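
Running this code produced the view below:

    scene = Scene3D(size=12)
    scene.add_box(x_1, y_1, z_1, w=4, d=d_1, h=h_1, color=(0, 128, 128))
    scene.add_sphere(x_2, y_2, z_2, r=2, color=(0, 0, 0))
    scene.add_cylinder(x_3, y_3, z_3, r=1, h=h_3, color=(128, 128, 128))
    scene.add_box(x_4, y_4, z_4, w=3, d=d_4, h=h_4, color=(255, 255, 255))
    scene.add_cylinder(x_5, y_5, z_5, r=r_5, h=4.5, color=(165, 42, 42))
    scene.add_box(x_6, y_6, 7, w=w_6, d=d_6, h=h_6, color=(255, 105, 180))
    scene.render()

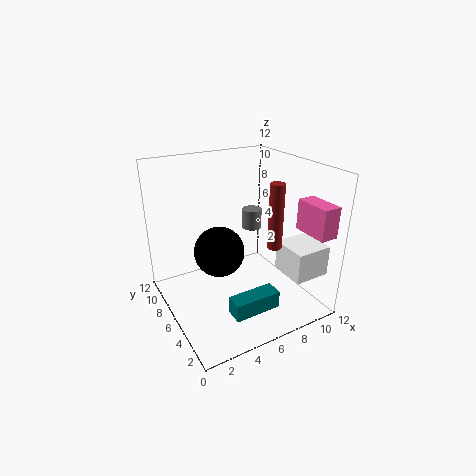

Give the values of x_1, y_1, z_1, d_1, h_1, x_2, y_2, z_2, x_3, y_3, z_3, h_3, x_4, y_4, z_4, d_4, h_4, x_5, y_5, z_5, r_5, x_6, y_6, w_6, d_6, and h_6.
x_1 = 4; y_1 = 2.5; z_1 = 0.5; d_1 = 1.5; h_1 = 1.5; x_2 = 4; y_2 = 5.5; z_2 = 5.5; x_3 = 10.5; y_3 = 11; z_3 = 4; h_3 = 2; x_4 = 8.5; y_4 = 1; z_4 = 3.5; d_4 = 3; h_4 = 2.5; x_5 = 6; y_5 = 1; z_5 = 7.5; r_5 = 0.5; x_6 = 10; y_6 = 0.5; w_6 = 1.5; d_6 = 3; h_6 = 2.5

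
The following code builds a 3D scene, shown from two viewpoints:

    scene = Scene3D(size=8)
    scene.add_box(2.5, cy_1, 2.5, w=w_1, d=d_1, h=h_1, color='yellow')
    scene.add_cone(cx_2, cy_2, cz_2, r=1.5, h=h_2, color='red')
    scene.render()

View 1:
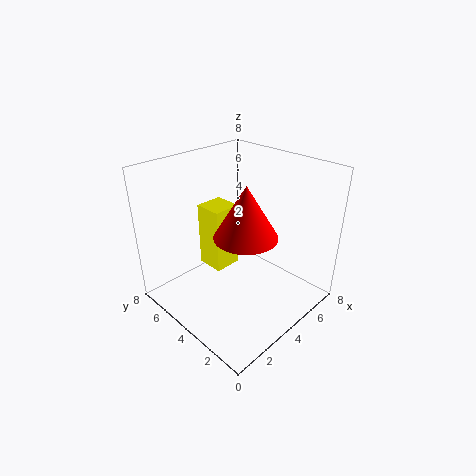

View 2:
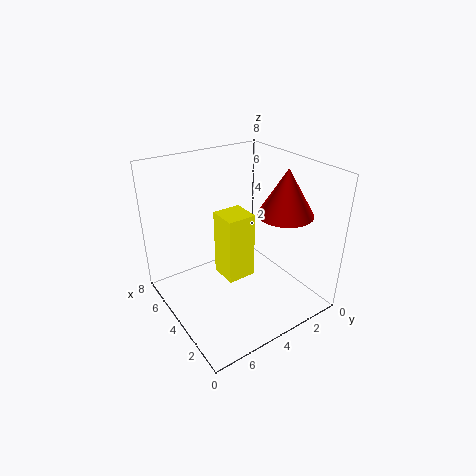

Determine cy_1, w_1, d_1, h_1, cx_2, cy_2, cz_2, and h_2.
cy_1 = 4, w_1 = 1.5, d_1 = 1.5, h_1 = 3.5, cx_2 = 2.5, cy_2 = 2, cz_2 = 5.5, h_2 = 2.5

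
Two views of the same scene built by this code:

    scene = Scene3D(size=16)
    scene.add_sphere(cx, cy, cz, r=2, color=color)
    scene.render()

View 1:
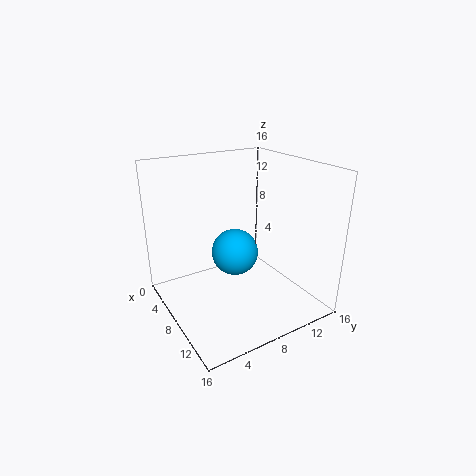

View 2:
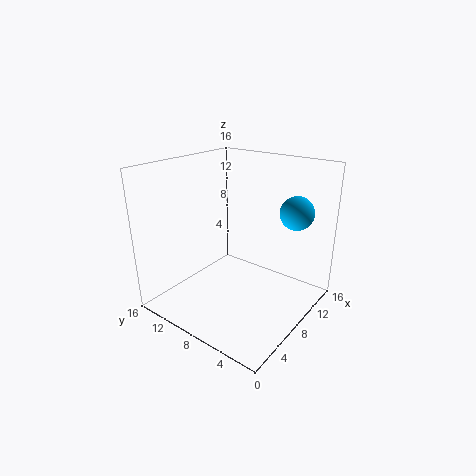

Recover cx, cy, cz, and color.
cx = 14
cy = 4
cz = 10
color = 'deepskyblue'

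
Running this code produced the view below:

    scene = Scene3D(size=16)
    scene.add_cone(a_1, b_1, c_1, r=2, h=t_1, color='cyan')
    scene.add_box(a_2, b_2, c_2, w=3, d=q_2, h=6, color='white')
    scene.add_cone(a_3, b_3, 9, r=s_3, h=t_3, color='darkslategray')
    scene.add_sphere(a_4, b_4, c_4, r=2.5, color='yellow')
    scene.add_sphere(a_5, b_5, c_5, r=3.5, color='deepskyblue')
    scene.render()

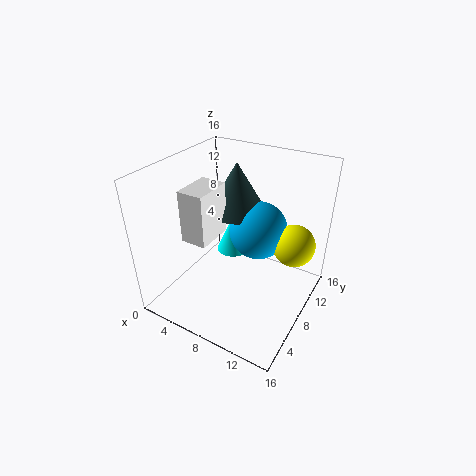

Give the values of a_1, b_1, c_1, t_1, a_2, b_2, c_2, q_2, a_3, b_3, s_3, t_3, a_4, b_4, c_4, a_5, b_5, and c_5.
a_1 = 5.5
b_1 = 11
c_1 = 4
t_1 = 4.5
a_2 = 2.5
b_2 = 5
c_2 = 7.5
q_2 = 4.5
a_3 = 5.5
b_3 = 12
s_3 = 3.5
t_3 = 6
a_4 = 13
b_4 = 12.5
c_4 = 6
a_5 = 8.5
b_5 = 12
c_5 = 7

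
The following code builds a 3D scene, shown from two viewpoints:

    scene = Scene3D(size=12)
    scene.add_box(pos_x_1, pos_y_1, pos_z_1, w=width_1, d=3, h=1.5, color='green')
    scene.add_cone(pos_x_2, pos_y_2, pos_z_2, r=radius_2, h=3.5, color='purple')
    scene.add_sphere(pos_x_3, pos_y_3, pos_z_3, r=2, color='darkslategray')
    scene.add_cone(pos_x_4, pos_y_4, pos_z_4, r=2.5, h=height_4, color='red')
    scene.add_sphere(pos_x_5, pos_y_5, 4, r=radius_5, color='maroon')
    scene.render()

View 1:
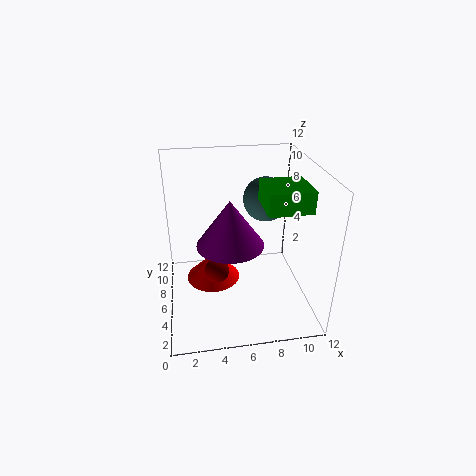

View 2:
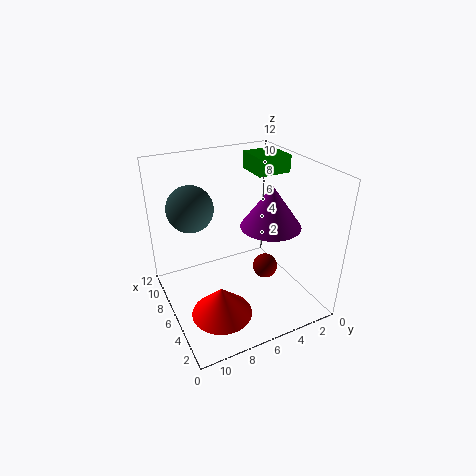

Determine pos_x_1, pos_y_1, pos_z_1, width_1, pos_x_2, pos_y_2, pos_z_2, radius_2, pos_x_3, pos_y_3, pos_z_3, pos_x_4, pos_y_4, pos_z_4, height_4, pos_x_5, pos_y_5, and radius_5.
pos_x_1 = 7, pos_y_1 = 0.5, pos_z_1 = 10.5, width_1 = 3, pos_x_2 = 5, pos_y_2 = 3.5, pos_z_2 = 7, radius_2 = 2.5, pos_x_3 = 9, pos_y_3 = 9, pos_z_3 = 8, pos_x_4 = 4, pos_y_4 = 8.5, pos_z_4 = 0.5, height_4 = 2.5, pos_x_5 = 4, pos_y_5 = 4.5, radius_5 = 1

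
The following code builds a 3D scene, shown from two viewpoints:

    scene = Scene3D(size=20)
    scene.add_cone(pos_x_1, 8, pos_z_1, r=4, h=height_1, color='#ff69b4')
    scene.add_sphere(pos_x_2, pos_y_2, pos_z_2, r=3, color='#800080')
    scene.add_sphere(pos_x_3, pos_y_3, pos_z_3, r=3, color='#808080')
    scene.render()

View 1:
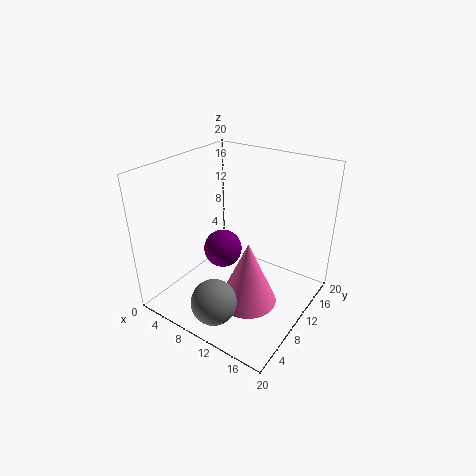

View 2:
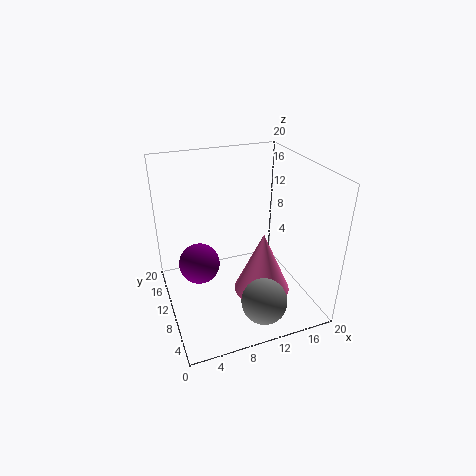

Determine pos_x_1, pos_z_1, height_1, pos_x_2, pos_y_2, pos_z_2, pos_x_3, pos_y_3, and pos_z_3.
pos_x_1 = 13; pos_z_1 = 2; height_1 = 9; pos_x_2 = 5; pos_y_2 = 13; pos_z_2 = 5; pos_x_3 = 11; pos_y_3 = 3; pos_z_3 = 4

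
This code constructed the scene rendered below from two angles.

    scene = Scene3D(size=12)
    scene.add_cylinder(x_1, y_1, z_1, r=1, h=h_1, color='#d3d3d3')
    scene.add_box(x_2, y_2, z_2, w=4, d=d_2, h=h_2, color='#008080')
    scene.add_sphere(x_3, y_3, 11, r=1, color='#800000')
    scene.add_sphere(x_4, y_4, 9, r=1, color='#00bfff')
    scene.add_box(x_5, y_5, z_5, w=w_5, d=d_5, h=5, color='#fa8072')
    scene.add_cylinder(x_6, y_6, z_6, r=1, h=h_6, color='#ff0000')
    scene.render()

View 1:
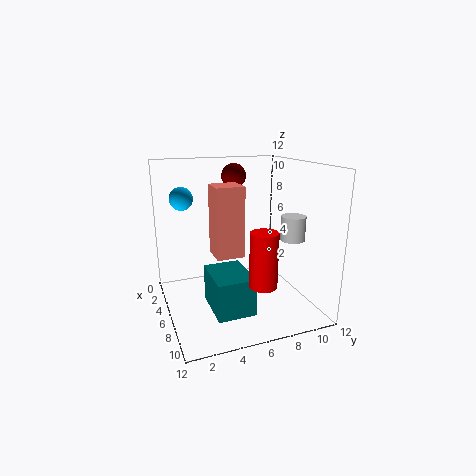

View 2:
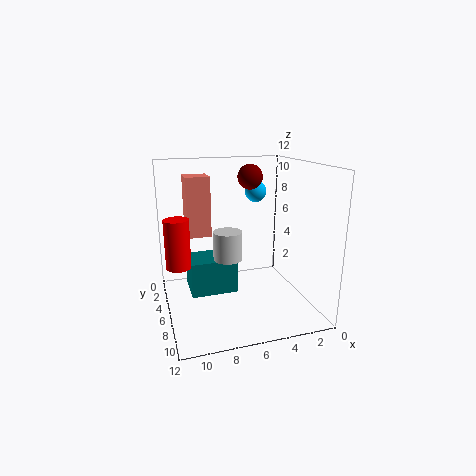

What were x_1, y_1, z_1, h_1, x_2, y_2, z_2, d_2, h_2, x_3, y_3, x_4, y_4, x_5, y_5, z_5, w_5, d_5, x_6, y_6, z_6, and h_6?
x_1 = 8
y_1 = 10
z_1 = 6
h_1 = 2
x_2 = 6
y_2 = 3
z_2 = 1
d_2 = 3
h_2 = 3
x_3 = 5
y_3 = 6
x_4 = 3
y_4 = 2
x_5 = 8
y_5 = 3
z_5 = 6
w_5 = 2
d_5 = 2
x_6 = 11
y_6 = 6
z_6 = 4
h_6 = 4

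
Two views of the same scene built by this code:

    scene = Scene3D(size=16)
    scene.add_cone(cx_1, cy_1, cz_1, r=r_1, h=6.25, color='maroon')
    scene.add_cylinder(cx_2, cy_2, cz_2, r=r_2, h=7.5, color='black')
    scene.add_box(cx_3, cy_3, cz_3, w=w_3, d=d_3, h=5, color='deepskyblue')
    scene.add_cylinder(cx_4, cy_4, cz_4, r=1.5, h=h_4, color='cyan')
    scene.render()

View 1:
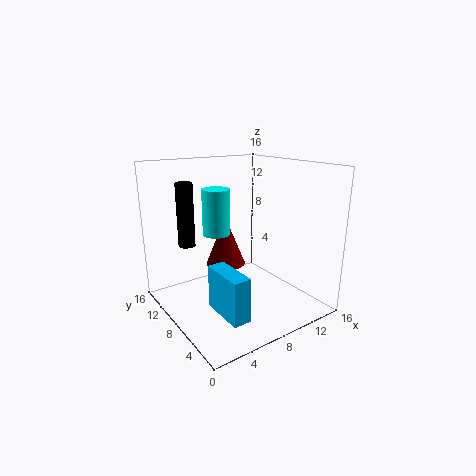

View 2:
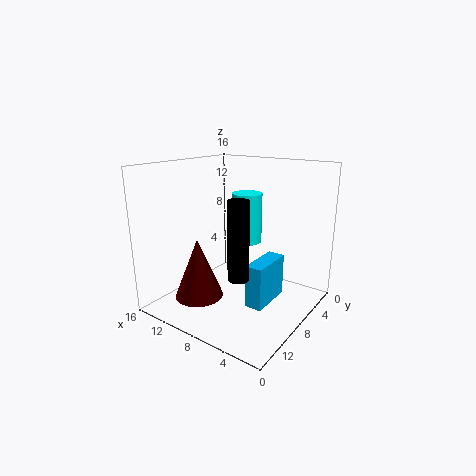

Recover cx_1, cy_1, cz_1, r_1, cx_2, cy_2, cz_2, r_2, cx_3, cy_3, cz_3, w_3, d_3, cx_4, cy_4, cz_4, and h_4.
cx_1 = 9.5, cy_1 = 13, cz_1 = 2.75, r_1 = 2.5, cx_2 = 4.25, cy_2 = 13.25, cz_2 = 6.25, r_2 = 1, cx_3 = 4.5, cy_3 = 3.5, cz_3 = 0.25, w_3 = 2, d_3 = 5.25, cx_4 = 6, cy_4 = 9.25, cz_4 = 8.5, h_4 = 5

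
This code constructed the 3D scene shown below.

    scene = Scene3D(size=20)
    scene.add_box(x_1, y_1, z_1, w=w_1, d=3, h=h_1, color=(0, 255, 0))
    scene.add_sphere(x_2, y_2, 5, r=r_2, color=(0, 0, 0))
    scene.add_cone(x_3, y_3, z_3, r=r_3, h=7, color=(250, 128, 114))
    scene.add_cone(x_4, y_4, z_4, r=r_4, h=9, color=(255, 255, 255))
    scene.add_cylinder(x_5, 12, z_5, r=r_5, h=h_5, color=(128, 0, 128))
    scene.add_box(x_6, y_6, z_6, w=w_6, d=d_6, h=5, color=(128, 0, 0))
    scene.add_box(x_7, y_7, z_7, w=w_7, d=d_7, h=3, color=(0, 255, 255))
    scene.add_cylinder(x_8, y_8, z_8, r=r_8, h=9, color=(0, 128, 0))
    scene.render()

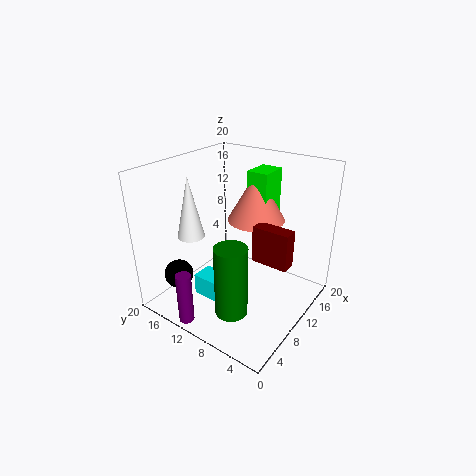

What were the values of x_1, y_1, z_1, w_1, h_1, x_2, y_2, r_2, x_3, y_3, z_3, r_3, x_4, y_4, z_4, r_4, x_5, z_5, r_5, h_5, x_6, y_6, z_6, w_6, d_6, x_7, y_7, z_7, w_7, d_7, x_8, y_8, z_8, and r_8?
x_1 = 12; y_1 = 7; z_1 = 12; w_1 = 4; h_1 = 7; x_2 = 4; y_2 = 16; r_2 = 2; x_3 = 13; y_3 = 9; z_3 = 12; r_3 = 4; x_4 = 8; y_4 = 17; z_4 = 9; r_4 = 2; x_5 = 1; z_5 = 1; r_5 = 1; h_5 = 7; x_6 = 9; y_6 = 2; z_6 = 8; w_6 = 2; d_6 = 5; x_7 = 5; y_7 = 10; z_7 = 2; w_7 = 3; d_7 = 4; x_8 = 3; y_8 = 6; z_8 = 4; r_8 = 2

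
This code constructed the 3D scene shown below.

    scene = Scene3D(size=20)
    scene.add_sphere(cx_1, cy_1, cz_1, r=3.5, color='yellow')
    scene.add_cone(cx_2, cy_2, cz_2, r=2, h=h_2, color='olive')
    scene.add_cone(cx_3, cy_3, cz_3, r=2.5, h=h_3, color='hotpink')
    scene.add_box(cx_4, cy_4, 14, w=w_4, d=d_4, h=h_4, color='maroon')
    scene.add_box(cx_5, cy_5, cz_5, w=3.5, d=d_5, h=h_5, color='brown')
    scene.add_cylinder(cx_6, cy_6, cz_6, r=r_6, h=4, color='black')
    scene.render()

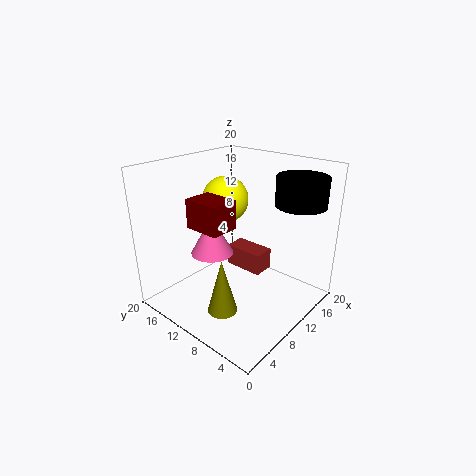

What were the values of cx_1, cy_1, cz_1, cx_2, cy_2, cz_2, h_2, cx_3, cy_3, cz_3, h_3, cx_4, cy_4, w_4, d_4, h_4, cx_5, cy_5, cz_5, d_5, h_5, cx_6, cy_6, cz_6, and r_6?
cx_1 = 13.5
cy_1 = 15.5
cz_1 = 13.5
cx_2 = 5
cy_2 = 8.5
cz_2 = 1.5
h_2 = 7.5
cx_3 = 3.5
cy_3 = 8.5
cz_3 = 11
h_3 = 4.5
cx_4 = 2
cy_4 = 6.5
w_4 = 3.5
d_4 = 4.5
h_4 = 3.5
cx_5 = 15.5
cy_5 = 10.5
cz_5 = 1
d_5 = 6.5
h_5 = 3.5
cx_6 = 16
cy_6 = 4
cz_6 = 14.5
r_6 = 3.5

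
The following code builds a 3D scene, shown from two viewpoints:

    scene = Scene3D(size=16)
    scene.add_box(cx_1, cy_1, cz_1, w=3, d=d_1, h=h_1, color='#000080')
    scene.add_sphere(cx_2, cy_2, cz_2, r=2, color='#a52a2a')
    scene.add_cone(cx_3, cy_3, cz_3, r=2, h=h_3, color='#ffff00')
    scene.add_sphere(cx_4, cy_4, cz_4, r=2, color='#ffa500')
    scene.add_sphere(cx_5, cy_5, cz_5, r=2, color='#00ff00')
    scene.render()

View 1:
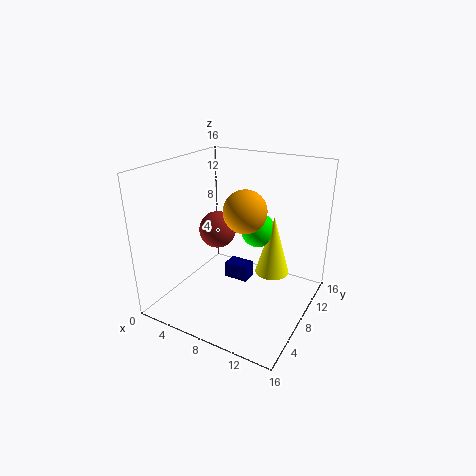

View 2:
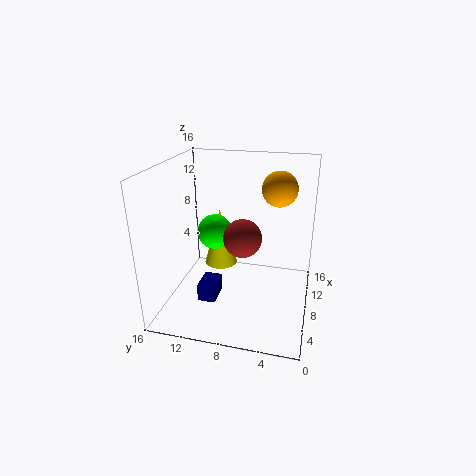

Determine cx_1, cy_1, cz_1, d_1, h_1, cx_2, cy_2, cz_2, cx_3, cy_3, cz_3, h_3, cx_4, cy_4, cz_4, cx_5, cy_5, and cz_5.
cx_1 = 5; cy_1 = 10; cz_1 = 1; d_1 = 2; h_1 = 2; cx_2 = 6; cy_2 = 7; cz_2 = 9; cx_3 = 11; cy_3 = 11; cz_3 = 3; h_3 = 7; cx_4 = 11; cy_4 = 4; cz_4 = 13; cx_5 = 9; cy_5 = 11; cz_5 = 8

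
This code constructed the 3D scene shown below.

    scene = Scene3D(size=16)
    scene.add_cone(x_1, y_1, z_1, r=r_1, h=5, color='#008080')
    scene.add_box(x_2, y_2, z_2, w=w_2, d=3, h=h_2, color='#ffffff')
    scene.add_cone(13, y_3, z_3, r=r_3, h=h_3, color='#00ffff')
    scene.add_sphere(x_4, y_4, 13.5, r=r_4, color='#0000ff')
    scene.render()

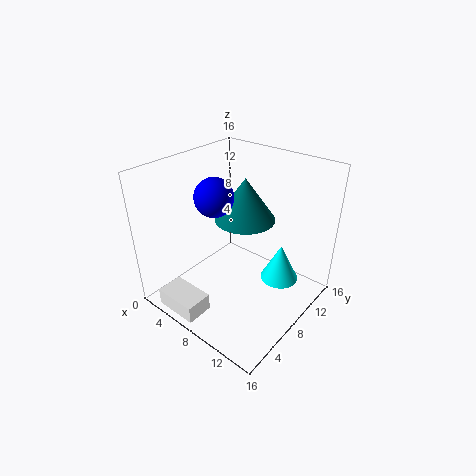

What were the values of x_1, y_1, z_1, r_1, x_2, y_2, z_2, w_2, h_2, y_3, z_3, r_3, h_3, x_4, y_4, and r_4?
x_1 = 7
y_1 = 10.5
z_1 = 9
r_1 = 3.5
x_2 = 2.5
y_2 = 0.5
z_2 = 0.5
w_2 = 5
h_2 = 2
y_3 = 9
z_3 = 4.5
r_3 = 2
h_3 = 4
x_4 = 7
y_4 = 5.5
r_4 = 2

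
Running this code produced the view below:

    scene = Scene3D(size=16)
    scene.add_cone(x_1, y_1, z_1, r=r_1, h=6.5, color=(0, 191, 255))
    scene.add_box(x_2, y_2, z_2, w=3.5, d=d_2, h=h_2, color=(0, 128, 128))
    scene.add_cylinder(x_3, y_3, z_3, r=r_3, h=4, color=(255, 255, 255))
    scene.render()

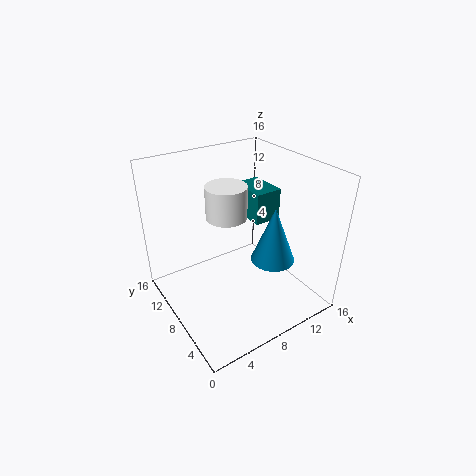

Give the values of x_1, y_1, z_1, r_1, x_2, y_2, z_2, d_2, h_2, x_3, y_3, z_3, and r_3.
x_1 = 11.5
y_1 = 6
z_1 = 5
r_1 = 2.5
x_2 = 12.5
y_2 = 10.5
z_2 = 7
d_2 = 5
h_2 = 4
x_3 = 9
y_3 = 12
z_3 = 8.5
r_3 = 2.5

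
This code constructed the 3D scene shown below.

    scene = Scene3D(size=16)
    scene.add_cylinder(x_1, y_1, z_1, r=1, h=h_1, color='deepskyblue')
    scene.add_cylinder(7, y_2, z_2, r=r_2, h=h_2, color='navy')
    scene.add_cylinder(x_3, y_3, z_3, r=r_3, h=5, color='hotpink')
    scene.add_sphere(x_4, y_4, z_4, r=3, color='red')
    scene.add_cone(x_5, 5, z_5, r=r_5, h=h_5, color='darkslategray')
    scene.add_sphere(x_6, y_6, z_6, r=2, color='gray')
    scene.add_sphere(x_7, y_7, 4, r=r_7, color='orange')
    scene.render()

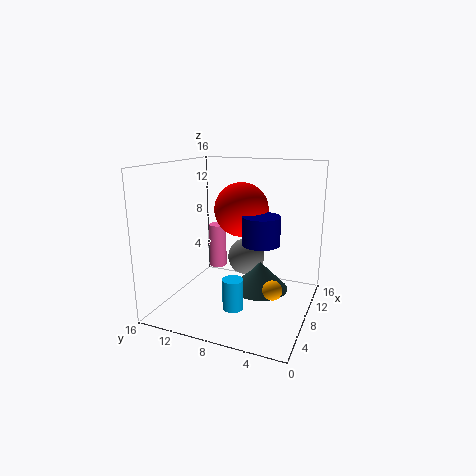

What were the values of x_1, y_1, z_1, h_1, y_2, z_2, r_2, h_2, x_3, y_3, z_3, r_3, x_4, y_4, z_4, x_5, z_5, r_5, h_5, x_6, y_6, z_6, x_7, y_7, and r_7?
x_1 = 2
y_1 = 6
z_1 = 3
h_1 = 3
y_2 = 5
z_2 = 8
r_2 = 2
h_2 = 3
x_3 = 9
y_3 = 11
z_3 = 4
r_3 = 1
x_4 = 9
y_4 = 8
z_4 = 11
x_5 = 7
z_5 = 3
r_5 = 3
h_5 = 3
x_6 = 8
y_6 = 7
z_6 = 6
x_7 = 5
y_7 = 3
r_7 = 1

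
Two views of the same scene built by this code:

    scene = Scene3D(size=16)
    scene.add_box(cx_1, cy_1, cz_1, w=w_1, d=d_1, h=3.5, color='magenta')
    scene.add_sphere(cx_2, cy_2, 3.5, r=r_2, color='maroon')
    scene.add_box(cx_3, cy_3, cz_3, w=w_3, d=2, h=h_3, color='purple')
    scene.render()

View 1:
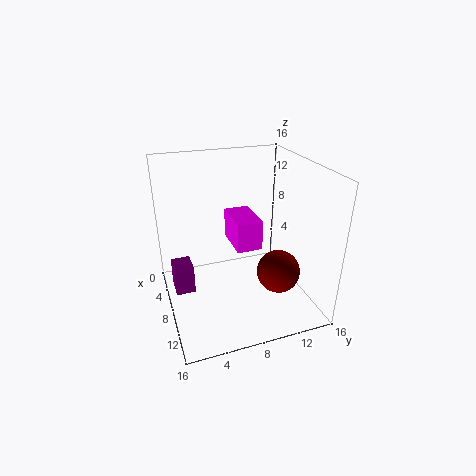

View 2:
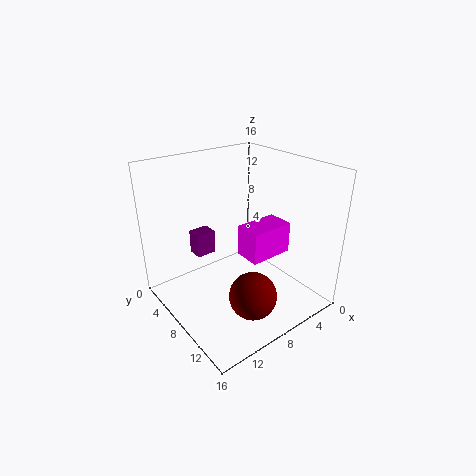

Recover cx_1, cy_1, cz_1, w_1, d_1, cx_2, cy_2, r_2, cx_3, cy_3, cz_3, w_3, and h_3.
cx_1 = 3, cy_1 = 8, cz_1 = 6, w_1 = 5, d_1 = 3, cx_2 = 9.5, cy_2 = 12.5, r_2 = 2.5, cx_3 = 7.5, cy_3 = 0.5, cz_3 = 3.5, w_3 = 2.5, h_3 = 3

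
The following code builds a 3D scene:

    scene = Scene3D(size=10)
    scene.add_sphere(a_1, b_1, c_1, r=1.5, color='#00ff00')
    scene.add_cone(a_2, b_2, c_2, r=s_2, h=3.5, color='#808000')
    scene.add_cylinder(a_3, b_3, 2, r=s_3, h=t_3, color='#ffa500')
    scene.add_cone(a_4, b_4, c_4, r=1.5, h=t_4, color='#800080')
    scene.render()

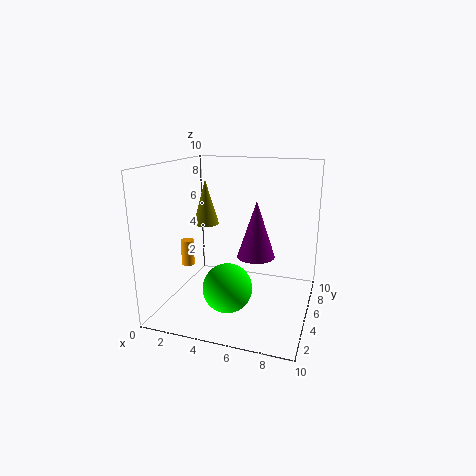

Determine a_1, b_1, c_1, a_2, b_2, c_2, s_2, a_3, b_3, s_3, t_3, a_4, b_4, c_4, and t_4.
a_1 = 5.5; b_1 = 1.5; c_1 = 3; a_2 = 1.5; b_2 = 7.5; c_2 = 5; s_2 = 1; a_3 = 0.5; b_3 = 6; s_3 = 0.5; t_3 = 2; a_4 = 5.5; b_4 = 8; c_4 = 2.5; t_4 = 4.5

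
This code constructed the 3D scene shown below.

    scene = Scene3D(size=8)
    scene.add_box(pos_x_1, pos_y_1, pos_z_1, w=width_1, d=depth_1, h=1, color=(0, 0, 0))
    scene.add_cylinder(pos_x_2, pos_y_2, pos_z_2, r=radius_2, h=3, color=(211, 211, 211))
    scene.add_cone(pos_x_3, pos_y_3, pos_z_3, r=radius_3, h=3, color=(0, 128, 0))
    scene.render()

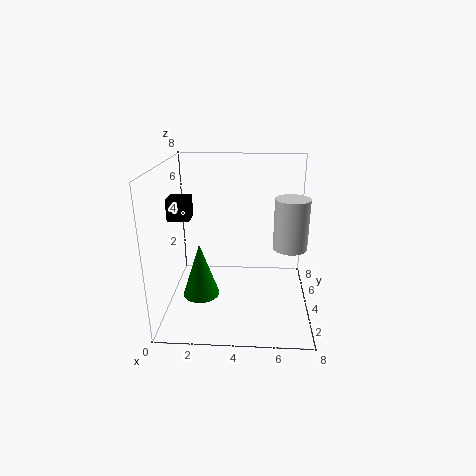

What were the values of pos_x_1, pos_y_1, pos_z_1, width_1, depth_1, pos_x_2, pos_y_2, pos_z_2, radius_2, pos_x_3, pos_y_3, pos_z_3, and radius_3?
pos_x_1 = 1
pos_y_1 = 1
pos_z_1 = 6
width_1 = 1
depth_1 = 1
pos_x_2 = 7
pos_y_2 = 5
pos_z_2 = 3
radius_2 = 1
pos_x_3 = 2
pos_y_3 = 3
pos_z_3 = 1
radius_3 = 1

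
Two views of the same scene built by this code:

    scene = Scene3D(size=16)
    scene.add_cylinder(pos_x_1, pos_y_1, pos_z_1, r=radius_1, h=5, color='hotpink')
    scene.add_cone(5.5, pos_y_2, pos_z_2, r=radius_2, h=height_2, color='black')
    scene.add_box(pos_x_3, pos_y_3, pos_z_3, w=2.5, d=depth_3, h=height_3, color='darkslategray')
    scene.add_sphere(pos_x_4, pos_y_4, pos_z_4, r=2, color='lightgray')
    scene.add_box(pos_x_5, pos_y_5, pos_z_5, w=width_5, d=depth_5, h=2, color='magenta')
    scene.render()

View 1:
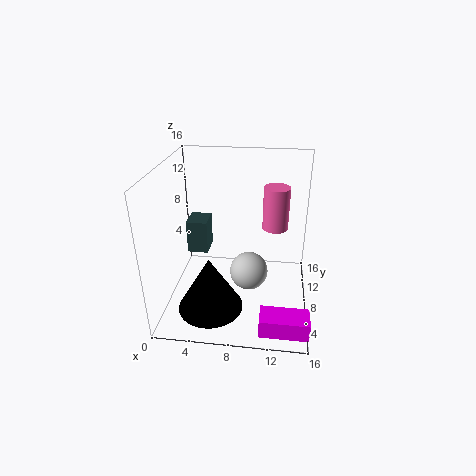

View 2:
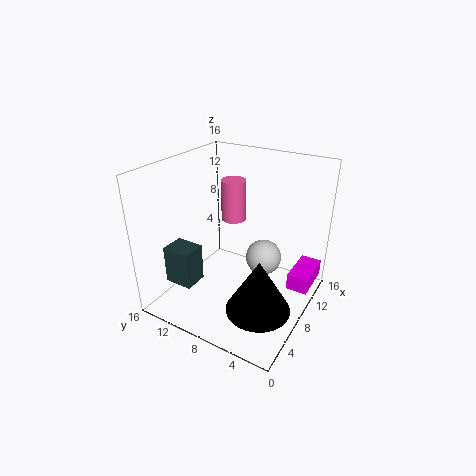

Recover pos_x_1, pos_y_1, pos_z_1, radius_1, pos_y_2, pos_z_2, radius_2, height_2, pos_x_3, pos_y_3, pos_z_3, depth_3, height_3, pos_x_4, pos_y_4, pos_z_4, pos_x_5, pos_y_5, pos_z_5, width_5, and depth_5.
pos_x_1 = 12; pos_y_1 = 11; pos_z_1 = 8; radius_1 = 1.5; pos_y_2 = 4; pos_z_2 = 1.5; radius_2 = 3.5; height_2 = 6; pos_x_3 = 1.5; pos_y_3 = 10; pos_z_3 = 4.5; depth_3 = 3; height_3 = 4; pos_x_4 = 9.5; pos_y_4 = 5.5; pos_z_4 = 5.5; pos_x_5 = 11; pos_y_5 = 0.5; pos_z_5 = 1; width_5 = 5; depth_5 = 2.5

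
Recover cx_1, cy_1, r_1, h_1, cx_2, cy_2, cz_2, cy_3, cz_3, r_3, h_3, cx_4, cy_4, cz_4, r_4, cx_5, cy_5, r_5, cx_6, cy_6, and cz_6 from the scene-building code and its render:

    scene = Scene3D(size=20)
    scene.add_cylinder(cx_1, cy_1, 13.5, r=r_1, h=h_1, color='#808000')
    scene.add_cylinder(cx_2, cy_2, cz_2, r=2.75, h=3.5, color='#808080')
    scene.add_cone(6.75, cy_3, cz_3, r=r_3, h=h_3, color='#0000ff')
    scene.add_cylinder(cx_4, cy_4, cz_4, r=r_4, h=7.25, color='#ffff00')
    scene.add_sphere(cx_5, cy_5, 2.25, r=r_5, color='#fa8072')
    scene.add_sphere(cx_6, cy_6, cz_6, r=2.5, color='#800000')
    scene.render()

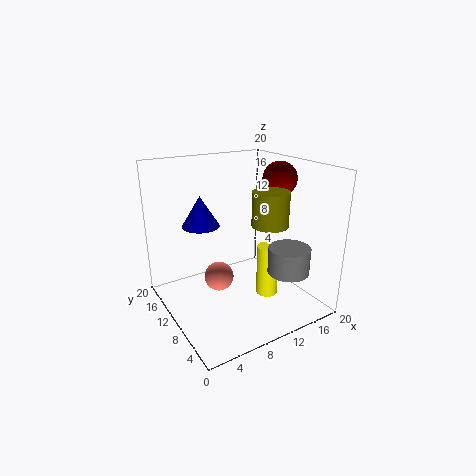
cx_1 = 11, cy_1 = 4.25, r_1 = 2.25, h_1 = 4.25, cx_2 = 14, cy_2 = 3.75, cz_2 = 6.5, cy_3 = 15, cz_3 = 10.75, r_3 = 2.75, h_3 = 4.5, cx_4 = 13, cy_4 = 7, cz_4 = 2, r_4 = 1.5, cx_5 = 9, cy_5 = 14, r_5 = 2.25, cx_6 = 17.5, cy_6 = 10.75, cz_6 = 17.25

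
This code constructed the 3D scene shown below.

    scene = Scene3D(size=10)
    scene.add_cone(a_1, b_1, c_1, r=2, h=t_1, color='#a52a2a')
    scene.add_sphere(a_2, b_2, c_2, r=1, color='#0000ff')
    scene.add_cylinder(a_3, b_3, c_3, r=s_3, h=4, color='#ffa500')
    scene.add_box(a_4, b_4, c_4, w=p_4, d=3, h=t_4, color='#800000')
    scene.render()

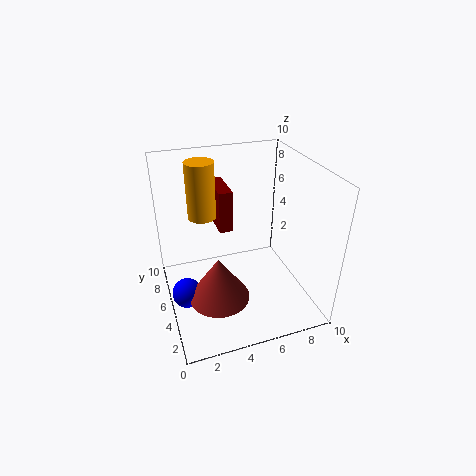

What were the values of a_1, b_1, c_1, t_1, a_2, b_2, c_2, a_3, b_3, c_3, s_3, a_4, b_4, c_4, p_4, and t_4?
a_1 = 3, b_1 = 3, c_1 = 2, t_1 = 3, a_2 = 1, b_2 = 4, c_2 = 2, a_3 = 3, b_3 = 7, c_3 = 6, s_3 = 1, a_4 = 4, b_4 = 6, c_4 = 5, p_4 = 1, t_4 = 3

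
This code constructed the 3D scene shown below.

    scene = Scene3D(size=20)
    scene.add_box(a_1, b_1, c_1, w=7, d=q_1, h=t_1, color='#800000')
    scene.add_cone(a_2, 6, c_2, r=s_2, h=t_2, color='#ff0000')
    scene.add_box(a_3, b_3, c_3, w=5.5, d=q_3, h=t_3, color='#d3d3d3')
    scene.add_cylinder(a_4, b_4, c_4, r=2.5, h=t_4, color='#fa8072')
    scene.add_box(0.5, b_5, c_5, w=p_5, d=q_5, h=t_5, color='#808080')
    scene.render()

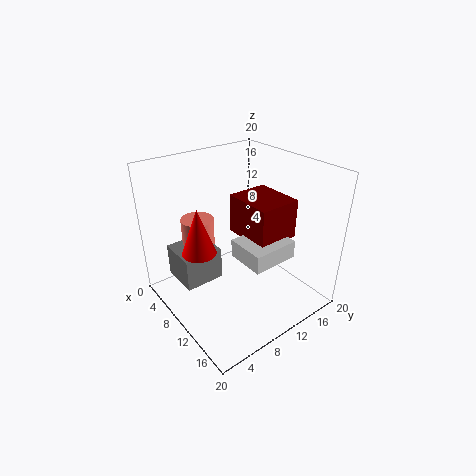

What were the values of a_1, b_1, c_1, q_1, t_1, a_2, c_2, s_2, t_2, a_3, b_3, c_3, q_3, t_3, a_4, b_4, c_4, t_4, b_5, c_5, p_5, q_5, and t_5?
a_1 = 7.5
b_1 = 10.5
c_1 = 10
q_1 = 6
t_1 = 5.5
a_2 = 6
c_2 = 7
s_2 = 2.5
t_2 = 7
a_3 = 10.5
b_3 = 8.5
c_3 = 8
q_3 = 6.5
t_3 = 2.5
a_4 = 2.5
b_4 = 8
c_4 = 5.5
t_4 = 5
b_5 = 3.5
c_5 = 1.5
p_5 = 6
q_5 = 6
t_5 = 5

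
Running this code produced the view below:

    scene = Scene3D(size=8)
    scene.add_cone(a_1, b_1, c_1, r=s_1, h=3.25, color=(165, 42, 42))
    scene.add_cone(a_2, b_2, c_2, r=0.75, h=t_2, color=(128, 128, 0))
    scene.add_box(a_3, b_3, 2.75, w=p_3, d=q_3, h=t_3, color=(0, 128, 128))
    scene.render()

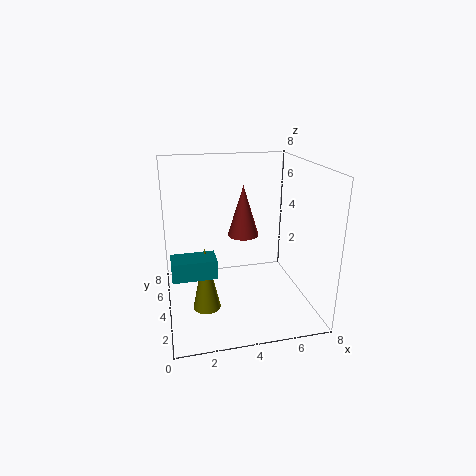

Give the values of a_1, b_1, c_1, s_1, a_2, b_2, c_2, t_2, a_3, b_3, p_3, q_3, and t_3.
a_1 = 5, b_1 = 6.75, c_1 = 3, s_1 = 1, a_2 = 2, b_2 = 3, c_2 = 0.5, t_2 = 3.5, a_3 = 0.25, b_3 = 2, p_3 = 2.25, q_3 = 1.25, t_3 = 1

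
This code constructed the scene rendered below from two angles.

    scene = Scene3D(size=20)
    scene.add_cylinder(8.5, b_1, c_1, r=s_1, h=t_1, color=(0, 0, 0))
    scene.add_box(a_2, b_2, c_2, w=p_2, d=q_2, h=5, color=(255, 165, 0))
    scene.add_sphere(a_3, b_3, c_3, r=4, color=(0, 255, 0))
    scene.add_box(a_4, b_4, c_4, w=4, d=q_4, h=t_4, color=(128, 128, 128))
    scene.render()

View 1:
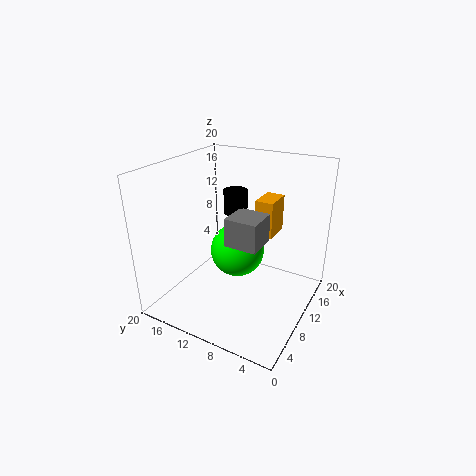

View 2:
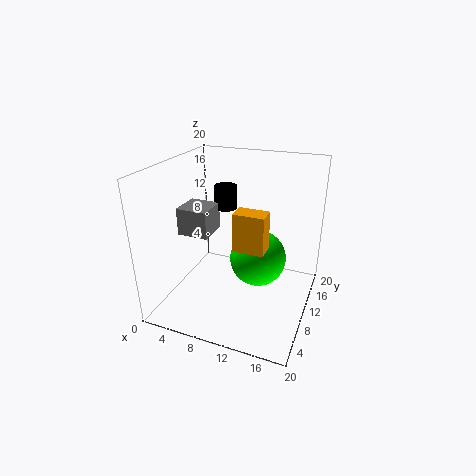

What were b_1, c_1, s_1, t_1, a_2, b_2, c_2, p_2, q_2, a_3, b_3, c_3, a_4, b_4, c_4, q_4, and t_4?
b_1 = 9.5
c_1 = 14.5
s_1 = 1.5
t_1 = 3
a_2 = 11
b_2 = 5.5
c_2 = 10.5
p_2 = 4
q_2 = 2.5
a_3 = 12.5
b_3 = 11.5
c_3 = 6.5
a_4 = 4
b_4 = 4.5
c_4 = 12
q_4 = 4
t_4 = 3.5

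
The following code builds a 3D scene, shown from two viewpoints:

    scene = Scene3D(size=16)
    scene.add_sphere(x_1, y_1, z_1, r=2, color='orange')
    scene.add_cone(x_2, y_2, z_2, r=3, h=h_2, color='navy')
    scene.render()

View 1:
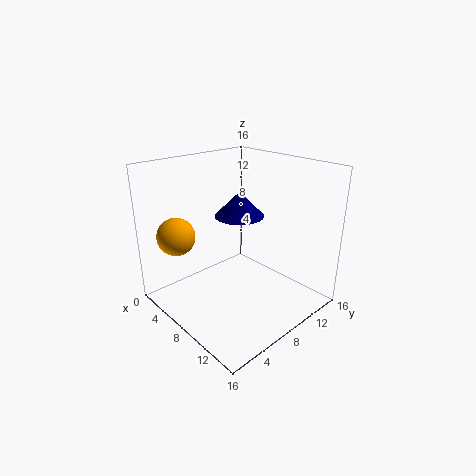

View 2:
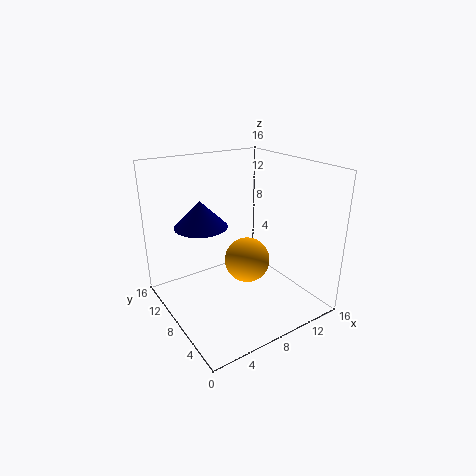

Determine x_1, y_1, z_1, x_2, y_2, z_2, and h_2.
x_1 = 5
y_1 = 2
z_1 = 9
x_2 = 5
y_2 = 11
z_2 = 9
h_2 = 3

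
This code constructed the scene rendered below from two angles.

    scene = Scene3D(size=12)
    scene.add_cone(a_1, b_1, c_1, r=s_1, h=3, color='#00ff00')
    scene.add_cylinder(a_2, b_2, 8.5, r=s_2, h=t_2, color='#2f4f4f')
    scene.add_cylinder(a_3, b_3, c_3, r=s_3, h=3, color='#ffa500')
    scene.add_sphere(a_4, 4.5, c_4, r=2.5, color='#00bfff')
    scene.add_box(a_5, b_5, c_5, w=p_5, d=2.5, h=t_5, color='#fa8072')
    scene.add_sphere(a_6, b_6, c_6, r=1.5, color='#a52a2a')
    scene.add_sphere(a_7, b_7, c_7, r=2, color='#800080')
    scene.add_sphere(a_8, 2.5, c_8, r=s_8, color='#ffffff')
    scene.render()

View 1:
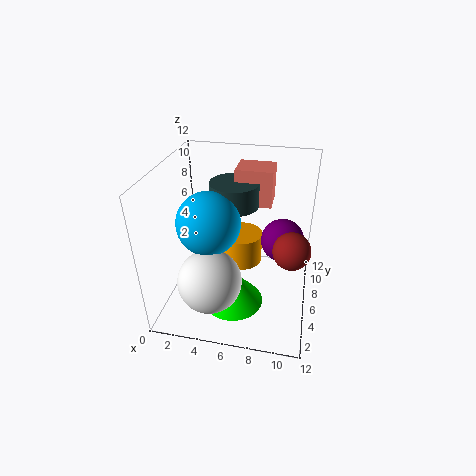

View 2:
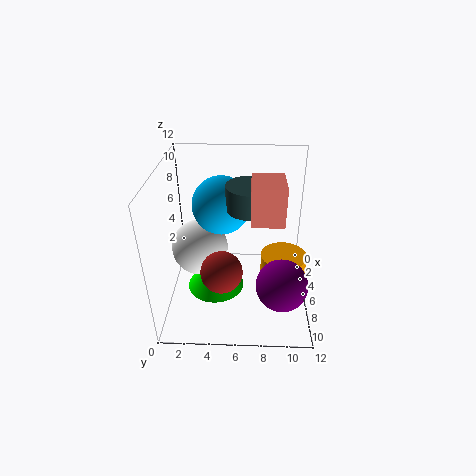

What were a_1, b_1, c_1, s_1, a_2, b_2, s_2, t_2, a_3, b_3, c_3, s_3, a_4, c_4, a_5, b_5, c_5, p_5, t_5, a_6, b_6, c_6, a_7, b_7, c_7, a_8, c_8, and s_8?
a_1 = 6
b_1 = 4
c_1 = 1
s_1 = 2.5
a_2 = 5.5
b_2 = 7
s_2 = 2
t_2 = 2
a_3 = 5.5
b_3 = 10
c_3 = 1
s_3 = 2
a_4 = 4
c_4 = 8
a_5 = 5.5
b_5 = 7
c_5 = 8.5
p_5 = 3
t_5 = 3
a_6 = 10.5
b_6 = 5
c_6 = 6
a_7 = 9.5
b_7 = 9.5
c_7 = 4
a_8 = 4.5
c_8 = 4
s_8 = 2.5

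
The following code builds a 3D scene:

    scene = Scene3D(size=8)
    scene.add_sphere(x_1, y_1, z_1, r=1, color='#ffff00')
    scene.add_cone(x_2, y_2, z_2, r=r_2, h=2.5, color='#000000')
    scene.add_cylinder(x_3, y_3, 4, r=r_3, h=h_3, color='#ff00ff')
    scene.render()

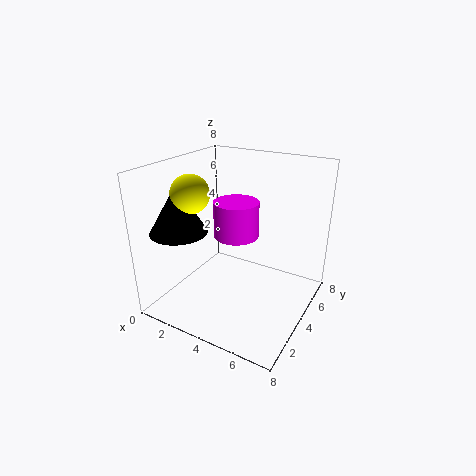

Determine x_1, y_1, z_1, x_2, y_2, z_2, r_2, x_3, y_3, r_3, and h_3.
x_1 = 2.25, y_1 = 2.25, z_1 = 6.75, x_2 = 1.75, y_2 = 1.75, z_2 = 4.75, r_2 = 1.5, x_3 = 3.75, y_3 = 4.25, r_3 = 1.25, h_3 = 2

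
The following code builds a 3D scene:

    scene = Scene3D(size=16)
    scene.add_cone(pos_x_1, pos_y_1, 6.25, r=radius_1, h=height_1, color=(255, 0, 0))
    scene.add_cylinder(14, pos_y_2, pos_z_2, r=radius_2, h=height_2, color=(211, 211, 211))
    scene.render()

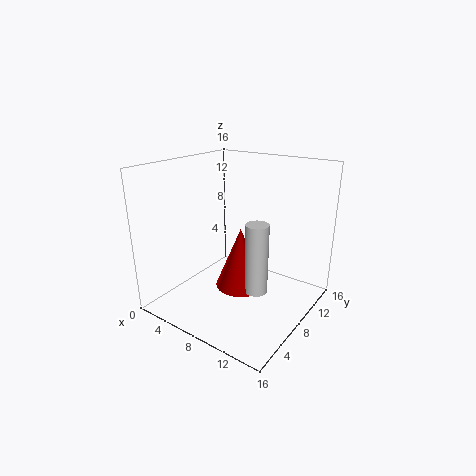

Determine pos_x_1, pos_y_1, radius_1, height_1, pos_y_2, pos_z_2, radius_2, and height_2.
pos_x_1 = 12; pos_y_1 = 2.75; radius_1 = 2.25; height_1 = 5.5; pos_y_2 = 2.25; pos_z_2 = 6.5; radius_2 = 1; height_2 = 6.25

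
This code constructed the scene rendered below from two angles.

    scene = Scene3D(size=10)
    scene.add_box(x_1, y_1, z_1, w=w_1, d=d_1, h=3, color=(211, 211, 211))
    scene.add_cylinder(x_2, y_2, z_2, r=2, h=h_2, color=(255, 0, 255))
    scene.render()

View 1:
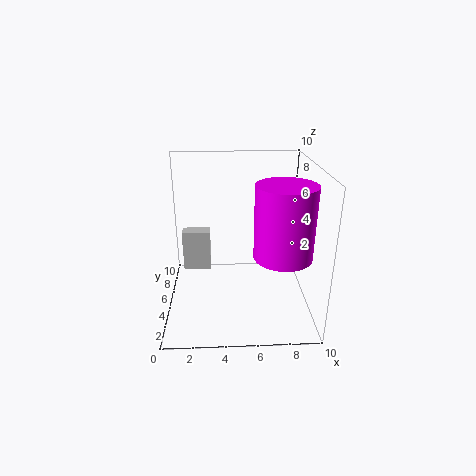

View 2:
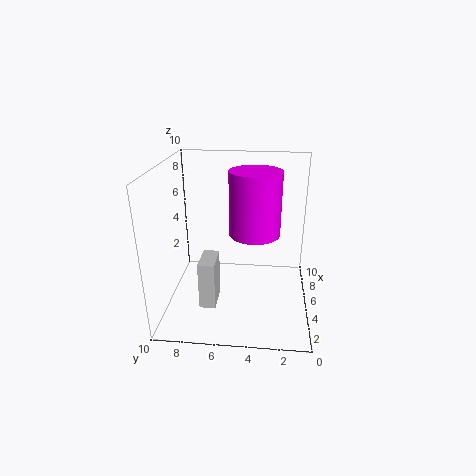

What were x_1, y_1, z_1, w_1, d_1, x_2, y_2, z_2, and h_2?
x_1 = 1; y_1 = 6; z_1 = 2; w_1 = 2; d_1 = 1; x_2 = 8; y_2 = 4; z_2 = 4; h_2 = 5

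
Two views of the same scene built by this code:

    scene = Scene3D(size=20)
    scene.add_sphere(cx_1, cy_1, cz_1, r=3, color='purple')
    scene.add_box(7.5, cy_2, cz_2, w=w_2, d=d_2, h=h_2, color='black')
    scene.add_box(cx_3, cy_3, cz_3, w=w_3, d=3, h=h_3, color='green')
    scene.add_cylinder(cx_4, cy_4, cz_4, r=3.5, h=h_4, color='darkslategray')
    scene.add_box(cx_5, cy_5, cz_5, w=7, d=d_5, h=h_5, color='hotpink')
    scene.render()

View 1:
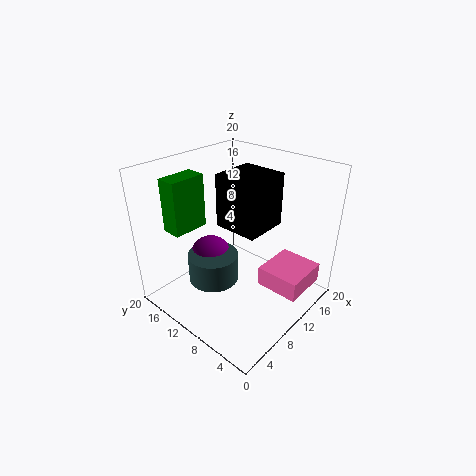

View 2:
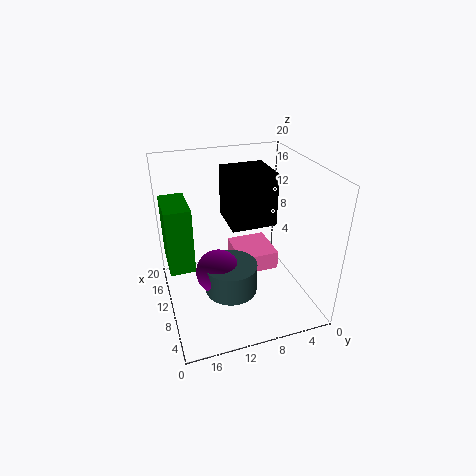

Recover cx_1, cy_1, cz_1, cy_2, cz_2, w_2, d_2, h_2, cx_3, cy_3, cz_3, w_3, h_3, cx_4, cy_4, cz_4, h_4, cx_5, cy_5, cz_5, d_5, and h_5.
cx_1 = 8; cy_1 = 13.5; cz_1 = 6.5; cy_2 = 5.5; cz_2 = 12.5; w_2 = 6; d_2 = 6; h_2 = 7; cx_3 = 5; cy_3 = 17; cz_3 = 9.5; w_3 = 5.5; h_3 = 8; cx_4 = 7; cy_4 = 12; cz_4 = 4; h_4 = 4; cx_5 = 13; cy_5 = 2; cz_5 = 1; d_5 = 6.5; h_5 = 3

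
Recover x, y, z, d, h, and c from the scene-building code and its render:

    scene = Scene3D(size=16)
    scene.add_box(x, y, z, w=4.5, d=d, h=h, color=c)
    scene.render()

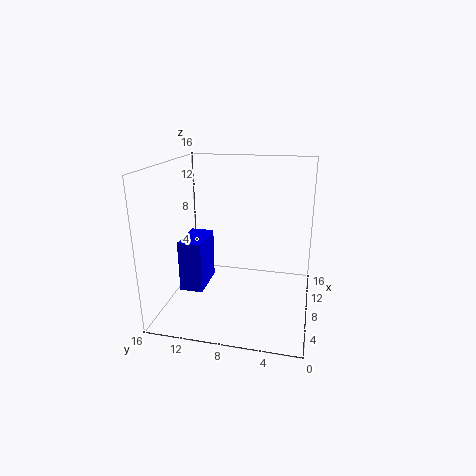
x = 4, y = 11, z = 3, d = 2.5, h = 5.5, c = 'blue'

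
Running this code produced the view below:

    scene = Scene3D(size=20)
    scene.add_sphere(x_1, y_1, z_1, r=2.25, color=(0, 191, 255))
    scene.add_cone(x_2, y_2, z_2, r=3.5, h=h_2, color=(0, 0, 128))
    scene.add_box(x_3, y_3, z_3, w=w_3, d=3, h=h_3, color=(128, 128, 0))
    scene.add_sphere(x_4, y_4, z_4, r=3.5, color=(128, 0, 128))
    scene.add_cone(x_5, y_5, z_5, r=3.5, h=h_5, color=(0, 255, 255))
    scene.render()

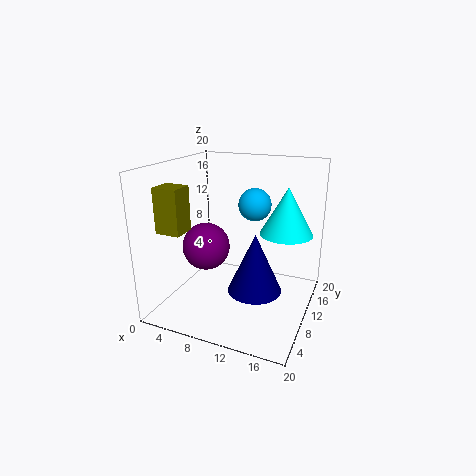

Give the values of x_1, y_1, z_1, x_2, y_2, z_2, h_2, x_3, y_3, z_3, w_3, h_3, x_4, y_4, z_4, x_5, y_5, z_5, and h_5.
x_1 = 11.75, y_1 = 11.75, z_1 = 14.5, x_2 = 13.75, y_2 = 6.75, z_2 = 4.5, h_2 = 7.75, x_3 = 2.25, y_3 = 2.25, z_3 = 12.25, w_3 = 3.25, h_3 = 5.75, x_4 = 4.5, y_4 = 10.75, z_4 = 7.5, x_5 = 16.5, y_5 = 11, z_5 = 11.25, h_5 = 6.25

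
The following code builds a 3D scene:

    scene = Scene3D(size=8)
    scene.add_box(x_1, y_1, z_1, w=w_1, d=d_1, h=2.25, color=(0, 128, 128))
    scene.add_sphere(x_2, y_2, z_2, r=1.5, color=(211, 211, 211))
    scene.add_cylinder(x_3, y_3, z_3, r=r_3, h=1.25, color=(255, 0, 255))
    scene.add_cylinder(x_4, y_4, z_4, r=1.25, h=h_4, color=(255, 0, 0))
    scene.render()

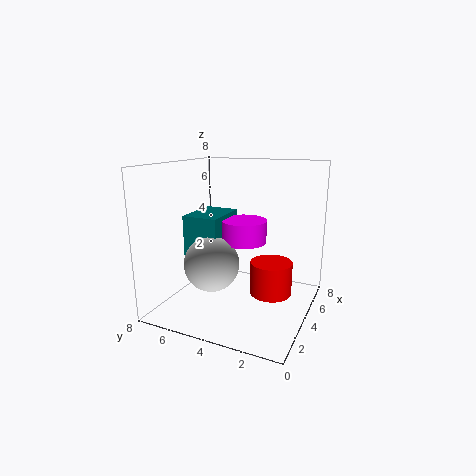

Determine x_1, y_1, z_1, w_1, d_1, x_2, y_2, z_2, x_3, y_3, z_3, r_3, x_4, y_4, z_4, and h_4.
x_1 = 2.75, y_1 = 4.75, z_1 = 3, w_1 = 2.75, d_1 = 2, x_2 = 2.75, y_2 = 5, z_2 = 2.75, x_3 = 4.25, y_3 = 3.75, z_3 = 3.75, r_3 = 1.25, x_4 = 5.5, y_4 = 2.5, z_4 = 0.25, h_4 = 2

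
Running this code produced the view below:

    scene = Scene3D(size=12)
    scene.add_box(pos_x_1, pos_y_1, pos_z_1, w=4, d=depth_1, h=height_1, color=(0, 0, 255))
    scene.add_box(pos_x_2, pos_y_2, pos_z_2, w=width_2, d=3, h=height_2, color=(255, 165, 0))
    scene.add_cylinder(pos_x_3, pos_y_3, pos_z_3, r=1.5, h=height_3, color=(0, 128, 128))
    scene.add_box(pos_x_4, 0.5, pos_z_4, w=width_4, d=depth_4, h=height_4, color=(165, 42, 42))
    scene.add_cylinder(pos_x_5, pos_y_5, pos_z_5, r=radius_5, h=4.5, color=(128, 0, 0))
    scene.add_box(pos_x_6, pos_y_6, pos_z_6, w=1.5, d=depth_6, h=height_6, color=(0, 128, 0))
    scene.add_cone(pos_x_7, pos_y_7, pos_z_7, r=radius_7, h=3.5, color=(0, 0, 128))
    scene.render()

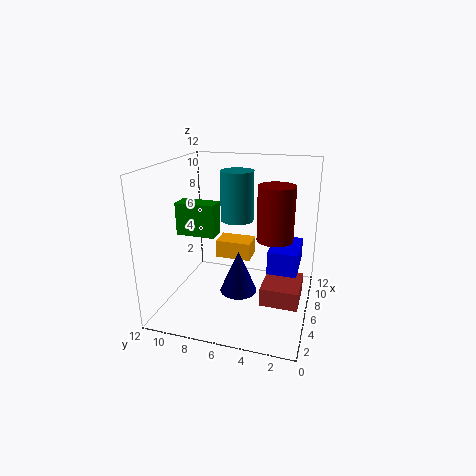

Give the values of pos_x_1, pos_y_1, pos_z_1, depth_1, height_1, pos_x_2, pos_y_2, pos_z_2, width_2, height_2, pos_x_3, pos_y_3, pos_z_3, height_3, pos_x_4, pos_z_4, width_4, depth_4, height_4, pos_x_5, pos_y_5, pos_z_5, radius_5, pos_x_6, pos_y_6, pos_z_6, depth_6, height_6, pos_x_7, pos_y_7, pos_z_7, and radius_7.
pos_x_1 = 6; pos_y_1 = 1; pos_z_1 = 3; depth_1 = 2.5; height_1 = 2; pos_x_2 = 6; pos_y_2 = 5; pos_z_2 = 4; width_2 = 2; height_2 = 1.5; pos_x_3 = 9; pos_y_3 = 7; pos_z_3 = 6.5; height_3 = 4.5; pos_x_4 = 3.5; pos_z_4 = 1.5; width_4 = 3.5; depth_4 = 3; height_4 = 1.5; pos_x_5 = 6.5; pos_y_5 = 3; pos_z_5 = 6; radius_5 = 1.5; pos_x_6 = 3; pos_y_6 = 7; pos_z_6 = 7; depth_6 = 3; height_6 = 2.5; pos_x_7 = 4.5; pos_y_7 = 5.5; pos_z_7 = 2; radius_7 = 1.5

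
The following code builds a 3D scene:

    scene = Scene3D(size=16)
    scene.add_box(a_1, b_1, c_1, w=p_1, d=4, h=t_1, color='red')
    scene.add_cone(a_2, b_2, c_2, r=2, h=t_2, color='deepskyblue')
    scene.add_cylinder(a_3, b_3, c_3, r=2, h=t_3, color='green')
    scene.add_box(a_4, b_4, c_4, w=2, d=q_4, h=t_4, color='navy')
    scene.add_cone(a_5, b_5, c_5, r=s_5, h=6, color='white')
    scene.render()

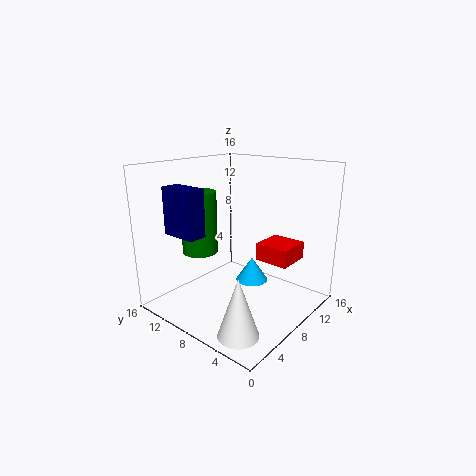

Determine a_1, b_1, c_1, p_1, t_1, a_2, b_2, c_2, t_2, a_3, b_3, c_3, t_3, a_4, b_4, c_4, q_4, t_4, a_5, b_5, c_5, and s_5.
a_1 = 10
b_1 = 3
c_1 = 5
p_1 = 4
t_1 = 2
a_2 = 12
b_2 = 9
c_2 = 1
t_2 = 3
a_3 = 6
b_3 = 12
c_3 = 6
t_3 = 7
a_4 = 2
b_4 = 9
c_4 = 9
q_4 = 4
t_4 = 5
a_5 = 2
b_5 = 3
c_5 = 1
s_5 = 2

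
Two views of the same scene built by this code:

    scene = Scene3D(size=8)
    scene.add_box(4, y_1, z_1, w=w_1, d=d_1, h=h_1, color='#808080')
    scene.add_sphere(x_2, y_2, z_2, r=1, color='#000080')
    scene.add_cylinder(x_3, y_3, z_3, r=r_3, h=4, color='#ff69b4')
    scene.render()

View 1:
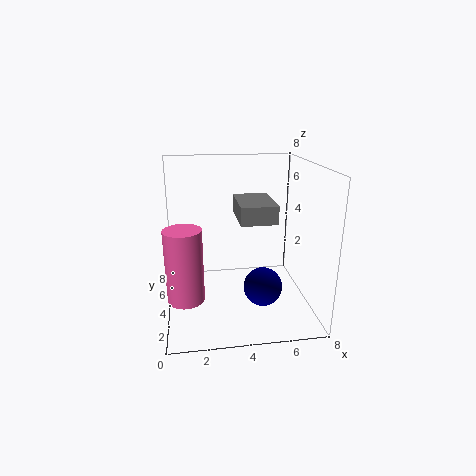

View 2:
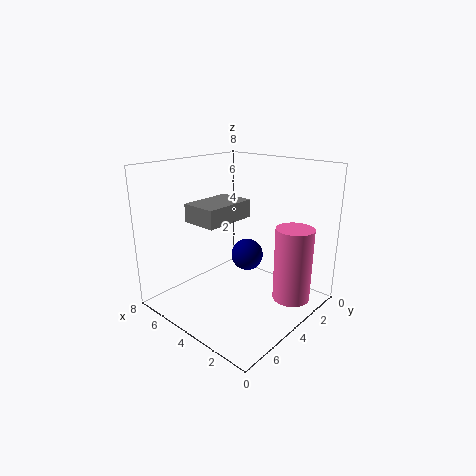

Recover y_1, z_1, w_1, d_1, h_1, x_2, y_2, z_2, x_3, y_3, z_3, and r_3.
y_1 = 3
z_1 = 5
w_1 = 2
d_1 = 3
h_1 = 1
x_2 = 5
y_2 = 2
z_2 = 2
x_3 = 1
y_3 = 3
z_3 = 1
r_3 = 1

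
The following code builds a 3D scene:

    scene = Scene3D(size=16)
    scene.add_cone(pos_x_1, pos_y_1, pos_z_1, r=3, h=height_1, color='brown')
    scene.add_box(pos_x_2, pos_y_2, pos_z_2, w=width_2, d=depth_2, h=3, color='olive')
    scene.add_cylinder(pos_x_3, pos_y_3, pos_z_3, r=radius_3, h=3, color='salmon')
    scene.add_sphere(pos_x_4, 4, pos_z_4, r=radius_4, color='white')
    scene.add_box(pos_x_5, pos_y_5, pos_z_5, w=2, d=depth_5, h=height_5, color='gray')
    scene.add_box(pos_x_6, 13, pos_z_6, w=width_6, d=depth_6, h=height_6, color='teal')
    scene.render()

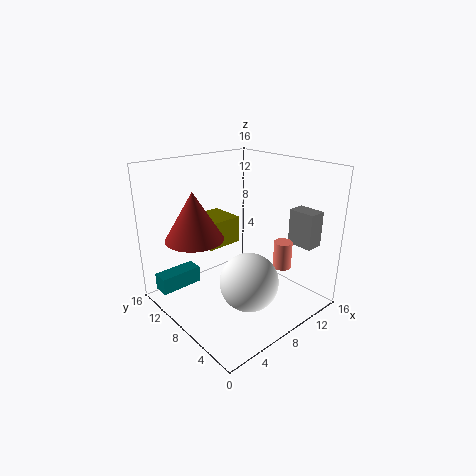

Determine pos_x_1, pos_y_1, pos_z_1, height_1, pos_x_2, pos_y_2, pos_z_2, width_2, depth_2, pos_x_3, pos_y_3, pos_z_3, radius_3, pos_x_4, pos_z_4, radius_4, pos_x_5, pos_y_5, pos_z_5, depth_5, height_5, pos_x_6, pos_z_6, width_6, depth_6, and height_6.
pos_x_1 = 3, pos_y_1 = 9, pos_z_1 = 9, height_1 = 5, pos_x_2 = 5, pos_y_2 = 9, pos_z_2 = 7, width_2 = 4, depth_2 = 4, pos_x_3 = 11, pos_y_3 = 4, pos_z_3 = 5, radius_3 = 1, pos_x_4 = 6, pos_z_4 = 5, radius_4 = 3, pos_x_5 = 13, pos_y_5 = 2, pos_z_5 = 7, depth_5 = 3, height_5 = 4, pos_x_6 = 1, pos_z_6 = 1, width_6 = 5, depth_6 = 2, height_6 = 2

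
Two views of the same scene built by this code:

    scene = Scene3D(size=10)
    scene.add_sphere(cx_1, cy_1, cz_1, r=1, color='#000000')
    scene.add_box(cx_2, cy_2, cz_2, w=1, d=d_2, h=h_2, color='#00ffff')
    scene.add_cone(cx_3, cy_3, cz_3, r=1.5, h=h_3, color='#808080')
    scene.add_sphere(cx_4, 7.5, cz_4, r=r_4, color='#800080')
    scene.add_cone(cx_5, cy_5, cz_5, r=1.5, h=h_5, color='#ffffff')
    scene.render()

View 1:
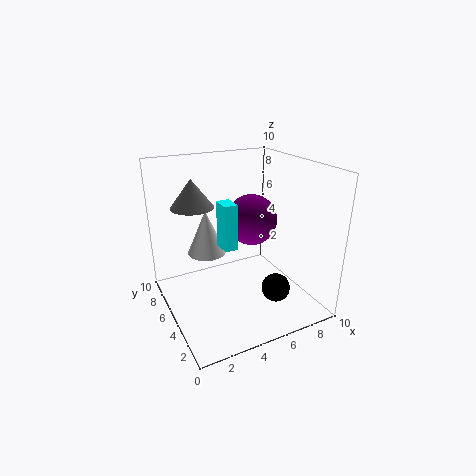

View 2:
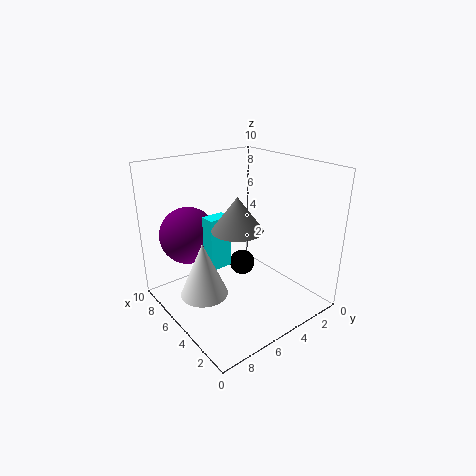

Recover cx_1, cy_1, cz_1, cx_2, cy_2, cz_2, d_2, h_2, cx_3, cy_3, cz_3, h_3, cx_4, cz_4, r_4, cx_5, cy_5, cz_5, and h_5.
cx_1 = 7
cy_1 = 3
cz_1 = 1.5
cx_2 = 4.5
cy_2 = 6
cz_2 = 3.5
d_2 = 1.5
h_2 = 3.5
cx_3 = 2.5
cy_3 = 7
cz_3 = 7
h_3 = 2
cx_4 = 7.5
cz_4 = 5
r_4 = 2
cx_5 = 4
cy_5 = 8.5
cz_5 = 2.5
h_5 = 3.5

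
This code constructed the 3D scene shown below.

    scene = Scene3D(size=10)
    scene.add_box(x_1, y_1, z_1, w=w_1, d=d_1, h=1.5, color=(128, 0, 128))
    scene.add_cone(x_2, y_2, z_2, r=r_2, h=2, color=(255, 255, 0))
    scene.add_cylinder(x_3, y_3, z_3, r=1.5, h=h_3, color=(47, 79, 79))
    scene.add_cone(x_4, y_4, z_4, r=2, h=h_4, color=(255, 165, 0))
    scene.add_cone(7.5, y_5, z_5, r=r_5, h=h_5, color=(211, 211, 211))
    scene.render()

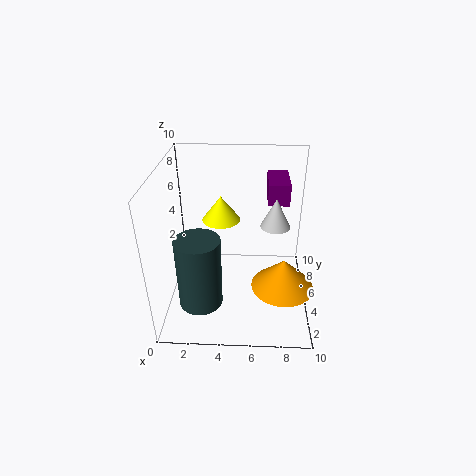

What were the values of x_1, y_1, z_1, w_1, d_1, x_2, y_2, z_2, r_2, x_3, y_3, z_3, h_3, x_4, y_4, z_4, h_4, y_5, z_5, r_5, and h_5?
x_1 = 7; y_1 = 6; z_1 = 7; w_1 = 1.5; d_1 = 3; x_2 = 3.5; y_2 = 8.5; z_2 = 4.5; r_2 = 1.5; x_3 = 2.5; y_3 = 3; z_3 = 1; h_3 = 5; x_4 = 8; y_4 = 2.5; z_4 = 3; h_4 = 2; y_5 = 5; z_5 = 6; r_5 = 1; h_5 = 2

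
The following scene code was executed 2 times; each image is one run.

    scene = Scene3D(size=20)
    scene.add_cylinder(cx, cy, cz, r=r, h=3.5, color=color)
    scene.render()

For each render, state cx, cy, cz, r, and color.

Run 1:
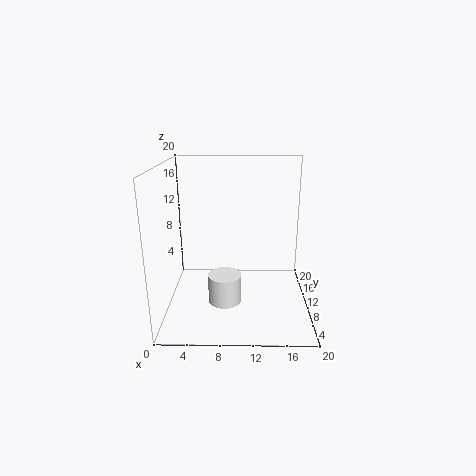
cx = 8.5, cy = 3, cz = 4.5, r = 2, color = 'white'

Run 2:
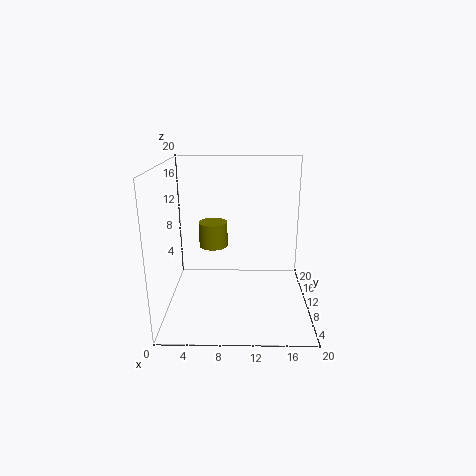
cx = 6.5, cy = 11, cz = 8.5, r = 2, color = 'olive'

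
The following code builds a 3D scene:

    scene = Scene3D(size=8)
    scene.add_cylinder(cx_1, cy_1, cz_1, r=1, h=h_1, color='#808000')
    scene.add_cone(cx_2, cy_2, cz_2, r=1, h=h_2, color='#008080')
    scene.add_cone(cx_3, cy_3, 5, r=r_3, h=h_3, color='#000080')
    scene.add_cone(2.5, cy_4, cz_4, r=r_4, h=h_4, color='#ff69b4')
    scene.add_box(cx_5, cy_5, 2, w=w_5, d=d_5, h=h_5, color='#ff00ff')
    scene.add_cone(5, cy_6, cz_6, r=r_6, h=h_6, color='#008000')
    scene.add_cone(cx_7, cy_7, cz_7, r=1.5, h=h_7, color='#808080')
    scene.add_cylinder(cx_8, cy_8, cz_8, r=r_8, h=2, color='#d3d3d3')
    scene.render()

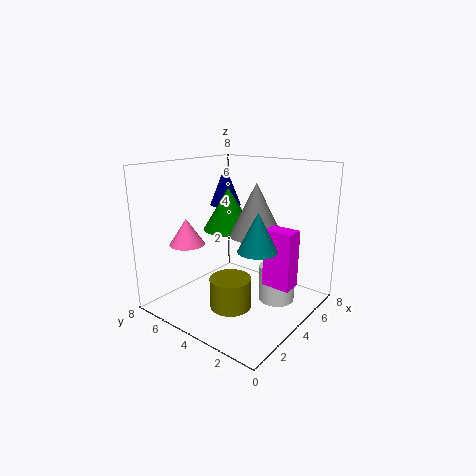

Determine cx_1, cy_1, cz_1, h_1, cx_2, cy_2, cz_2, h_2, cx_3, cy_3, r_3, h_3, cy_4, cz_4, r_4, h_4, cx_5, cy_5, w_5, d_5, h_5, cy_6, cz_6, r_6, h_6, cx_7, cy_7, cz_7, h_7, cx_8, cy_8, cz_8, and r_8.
cx_1 = 1.5, cy_1 = 2.5, cz_1 = 1.5, h_1 = 1.5, cx_2 = 3, cy_2 = 2, cz_2 = 4, h_2 = 2, cx_3 = 6.5, cy_3 = 7, r_3 = 1, h_3 = 2.5, cy_4 = 6.5, cz_4 = 3.5, r_4 = 1, h_4 = 1.5, cx_5 = 3.5, cy_5 = 0.5, w_5 = 1, d_5 = 1.5, h_5 = 3, cy_6 = 5.5, cz_6 = 4, r_6 = 1.5, h_6 = 2.5, cx_7 = 5, cy_7 = 3.5, cz_7 = 4, h_7 = 3, cx_8 = 5, cy_8 = 2, cz_8 = 0.5, r_8 = 1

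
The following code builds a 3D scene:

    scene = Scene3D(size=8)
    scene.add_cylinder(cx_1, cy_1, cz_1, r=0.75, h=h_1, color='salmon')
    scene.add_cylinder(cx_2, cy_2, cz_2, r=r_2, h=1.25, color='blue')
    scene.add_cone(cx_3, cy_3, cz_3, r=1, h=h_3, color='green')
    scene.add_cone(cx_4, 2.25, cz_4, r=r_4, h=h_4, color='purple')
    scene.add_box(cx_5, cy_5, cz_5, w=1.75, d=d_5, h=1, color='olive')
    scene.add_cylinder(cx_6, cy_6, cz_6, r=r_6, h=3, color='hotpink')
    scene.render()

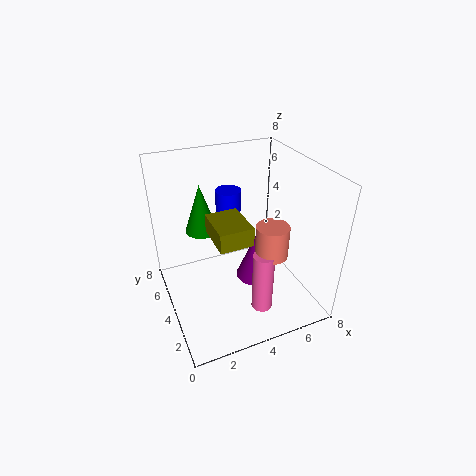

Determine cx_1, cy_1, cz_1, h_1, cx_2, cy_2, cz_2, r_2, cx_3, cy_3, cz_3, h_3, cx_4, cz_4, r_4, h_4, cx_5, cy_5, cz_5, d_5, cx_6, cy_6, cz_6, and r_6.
cx_1 = 4.25, cy_1 = 0.75, cz_1 = 5, h_1 = 1.5, cx_2 = 4.25, cy_2 = 6, cz_2 = 4.75, r_2 = 0.75, cx_3 = 2.75, cy_3 = 6.75, cz_3 = 3.25, h_3 = 3, cx_4 = 4.25, cz_4 = 2.75, r_4 = 1, h_4 = 2.5, cx_5 = 2.25, cy_5 = 2, cz_5 = 4.75, d_5 = 2.25, cx_6 = 3.75, cy_6 = 0.5, cz_6 = 2.25, r_6 = 0.5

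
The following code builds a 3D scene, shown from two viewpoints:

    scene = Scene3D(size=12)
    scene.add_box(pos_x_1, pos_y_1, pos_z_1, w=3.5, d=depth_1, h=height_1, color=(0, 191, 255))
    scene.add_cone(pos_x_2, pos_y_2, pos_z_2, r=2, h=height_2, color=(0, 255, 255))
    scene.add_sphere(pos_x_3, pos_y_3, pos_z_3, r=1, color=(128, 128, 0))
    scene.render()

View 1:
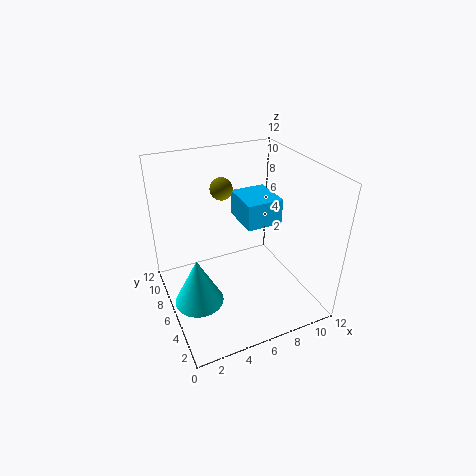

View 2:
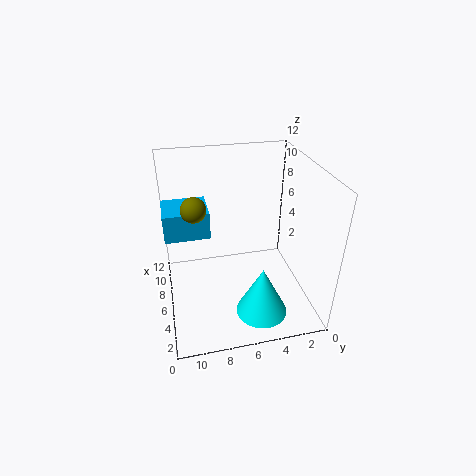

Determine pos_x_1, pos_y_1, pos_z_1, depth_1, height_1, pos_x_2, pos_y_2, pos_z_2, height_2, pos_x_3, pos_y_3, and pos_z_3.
pos_x_1 = 8; pos_y_1 = 8; pos_z_1 = 5; depth_1 = 4; height_1 = 2.5; pos_x_2 = 2; pos_y_2 = 5; pos_z_2 = 1.5; height_2 = 4; pos_x_3 = 6; pos_y_3 = 9.5; pos_z_3 = 9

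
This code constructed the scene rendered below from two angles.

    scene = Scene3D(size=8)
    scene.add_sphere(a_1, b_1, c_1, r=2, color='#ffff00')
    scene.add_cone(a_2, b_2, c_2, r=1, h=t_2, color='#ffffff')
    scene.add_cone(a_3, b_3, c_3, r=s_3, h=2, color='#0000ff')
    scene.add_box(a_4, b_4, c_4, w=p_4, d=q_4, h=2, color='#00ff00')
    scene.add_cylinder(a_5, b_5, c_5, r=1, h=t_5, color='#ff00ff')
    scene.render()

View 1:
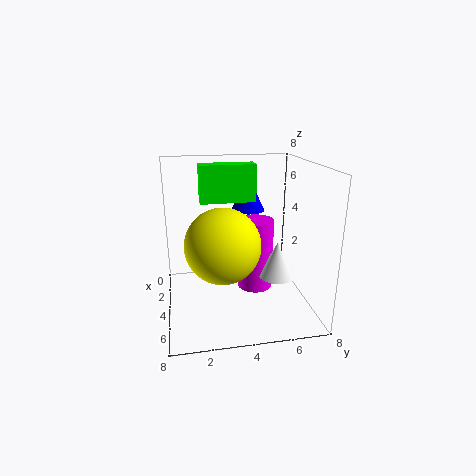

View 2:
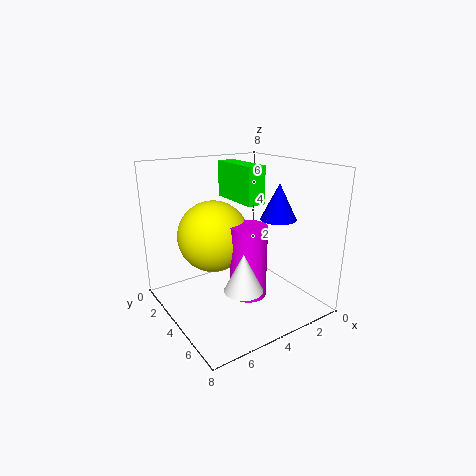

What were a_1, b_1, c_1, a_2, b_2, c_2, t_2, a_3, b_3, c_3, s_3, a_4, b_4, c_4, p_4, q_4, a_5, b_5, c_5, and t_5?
a_1 = 5, b_1 = 3, c_1 = 4, a_2 = 5, b_2 = 6, c_2 = 2, t_2 = 2, a_3 = 2, b_3 = 5, c_3 = 5, s_3 = 1, a_4 = 3, b_4 = 2, c_4 = 6, p_4 = 1, q_4 = 3, a_5 = 4, b_5 = 5, c_5 = 1, t_5 = 4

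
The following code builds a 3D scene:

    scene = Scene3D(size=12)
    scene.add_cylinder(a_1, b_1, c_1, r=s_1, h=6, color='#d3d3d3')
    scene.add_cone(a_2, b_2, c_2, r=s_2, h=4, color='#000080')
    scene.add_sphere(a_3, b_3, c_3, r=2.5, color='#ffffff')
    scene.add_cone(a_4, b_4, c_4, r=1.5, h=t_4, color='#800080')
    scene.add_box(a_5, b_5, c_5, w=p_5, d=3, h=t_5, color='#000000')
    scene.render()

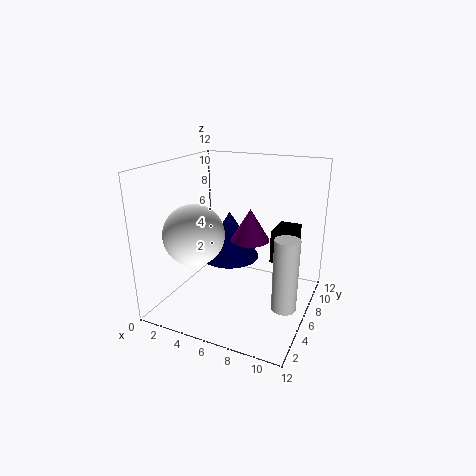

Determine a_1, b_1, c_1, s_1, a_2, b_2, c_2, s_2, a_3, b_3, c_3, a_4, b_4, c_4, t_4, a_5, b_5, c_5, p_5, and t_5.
a_1 = 10.5; b_1 = 5; c_1 = 1; s_1 = 1; a_2 = 5; b_2 = 6.5; c_2 = 4; s_2 = 2.5; a_3 = 3; b_3 = 4; c_3 = 6.5; a_4 = 7.5; b_4 = 5; c_4 = 6.5; t_4 = 2.5; a_5 = 8; b_5 = 8.5; c_5 = 3; p_5 = 2; t_5 = 3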